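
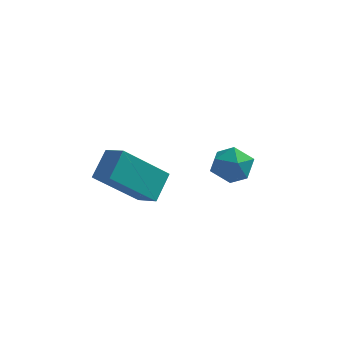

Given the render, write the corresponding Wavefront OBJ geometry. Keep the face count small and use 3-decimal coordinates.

v -3.178 -5.078 2.162
v -2.96 -4.171 2.9
v -3.878 -4.63 1.818
v -3.661 -3.723 2.556
v -1.899 -4.197 0.704
v -1.682 -3.29 1.442
v -2.6 -3.749 0.36
v -2.382 -2.842 1.098
v -0.045 0.379 0.433
v 0.314 0.002 -0.228
v -0.734 -0.762 0.708
v -0.375 -1.139 0.047
v 0.087 -0.945 0.723
v 0.513 -0.24 0.552
v -0.933 -0.52 -0.072
v -0.507 0.185 -0.243
v -0.235 -0.554 -0.541
v 0.395 -0.816 -0.049
v -0.815 0.056 0.529
v -0.185 -0.206 1.021
f 2 4 1
f 5 2 1
f 1 4 3
f 3 5 1
f 2 8 4
f 6 2 5
f 6 8 2
f 4 8 3
f 7 5 3
f 3 8 7
f 7 6 5
f 8 6 7
f 9 20 14
f 9 14 10
f 9 10 16
f 9 16 19
f 9 19 20
f 10 14 18
f 14 20 13
f 20 19 11
f 19 16 15
f 16 10 17
f 12 18 13
f 12 13 11
f 12 11 15
f 12 15 17
f 12 17 18
f 13 18 14
f 11 13 20
f 15 11 19
f 17 15 16
f 18 17 10



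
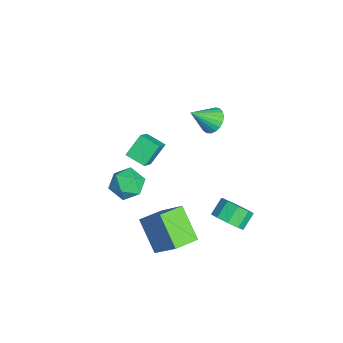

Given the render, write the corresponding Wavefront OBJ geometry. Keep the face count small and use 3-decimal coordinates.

v -0.267 -2.223 -1.644
v 0.237 -2.821 -0.909
v -0.537 -3.639 -2.611
v -0.033 -4.237 -1.876
v -0.987 -3.802 -1.651
v -0.82 -2.927 -1.053
v 0.52 -3.533 -2.467
v 0.687 -2.658 -1.869
v 0.724 -3.63 -1.418
v -0.208 -3.797 -0.914
v -0.092 -2.663 -2.606
v -1.024 -2.83 -2.102
v -3.401 1.926 -0.316
v -2.644 1.726 -0.672
v -3.199 0.674 0.816
v -2.548 1.965 -0.424
v -2.6 2.198 -0.158
v -2.79 2.383 0.081
v -3.086 2.49 0.252
v -3.436 2.499 0.324
v -3.78 2.409 0.286
v -4.058 2.236 0.143
v -4.223 2.009 -0.079
v -4.245 1.767 -0.342
v -4.122 1.553 -0.6
v -3.873 1.404 -0.81
v -3.543 1.345 -0.934
v -3.188 1.386 -0.951
v -2.87 1.521 -0.858
v 2.927 1.615 -2.648
v 3.497 2.371 -2.857
v 2.884 3.021 -2.181
v 2.313 2.265 -1.972
v 2.993 2.342 -3.287
v 2.38 2.992 -2.611
v 2.457 1.973 -3.418
v 1.844 2.623 -2.742
v 2.141 1.436 -3.189
v 1.528 2.086 -2.513
v 2.193 0.984 -2.706
v 1.58 1.633 -2.031
v 2.588 0.826 -2.197
v 1.974 1.476 -1.521
v 3.141 1.038 -1.898
v 2.528 1.688 -1.223
v 3.594 1.52 -1.95
v 2.981 2.17 -1.275
v 3.735 2.046 -2.329
v 3.122 2.696 -1.653
v 1.489 -2.817 -3.303
v 2.606 -1.874 -1.727
v 0.761 -1.53 -3.557
v 1.878 -0.587 -1.981
v 3.022 -2.233 -4.739
v 4.139 -1.29 -3.163
v 2.294 -0.946 -4.993
v 3.411 -0.003 -3.417
v -0.063 -2.14 2.673
v 1.097 -2.626 3.861
v 0.648 -1.276 2.332
v 1.809 -1.762 3.519
v 0.531 -2.998 1.741
v 1.692 -3.484 2.928
v 1.243 -2.134 1.399
v 2.403 -2.62 2.587
f 1 12 6
f 1 6 2
f 1 2 8
f 1 8 11
f 1 11 12
f 2 6 10
f 6 12 5
f 12 11 3
f 11 8 7
f 8 2 9
f 4 10 5
f 4 5 3
f 4 3 7
f 4 7 9
f 4 9 10
f 5 10 6
f 3 5 12
f 7 3 11
f 9 7 8
f 10 9 2
f 14 13 16
f 14 16 15
f 16 13 17
f 16 17 15
f 17 13 18
f 17 18 15
f 18 13 19
f 18 19 15
f 19 13 20
f 19 20 15
f 20 13 21
f 20 21 15
f 21 13 22
f 21 22 15
f 22 13 23
f 22 23 15
f 23 13 24
f 23 24 15
f 24 13 25
f 24 25 15
f 25 13 26
f 25 26 15
f 26 13 27
f 26 27 15
f 27 13 28
f 27 28 15
f 28 13 29
f 28 29 15
f 29 13 14
f 29 14 15
f 31 30 34
f 31 34 32
f 32 34 35
f 32 35 33
f 34 30 36
f 34 36 35
f 35 36 37
f 35 37 33
f 36 30 38
f 36 38 37
f 37 38 39
f 37 39 33
f 38 30 40
f 38 40 39
f 39 40 41
f 39 41 33
f 40 30 42
f 40 42 41
f 41 42 43
f 41 43 33
f 42 30 44
f 42 44 43
f 43 44 45
f 43 45 33
f 44 30 46
f 44 46 45
f 45 46 47
f 45 47 33
f 46 30 48
f 46 48 47
f 47 48 49
f 47 49 33
f 48 30 31
f 48 31 49
f 49 31 32
f 49 32 33
f 51 53 50
f 54 51 50
f 50 53 52
f 52 54 50
f 51 57 53
f 55 51 54
f 55 57 51
f 53 57 52
f 56 54 52
f 52 57 56
f 56 55 54
f 57 55 56
f 59 61 58
f 62 59 58
f 58 61 60
f 60 62 58
f 59 65 61
f 63 59 62
f 63 65 59
f 61 65 60
f 64 62 60
f 60 65 64
f 64 63 62
f 65 63 64



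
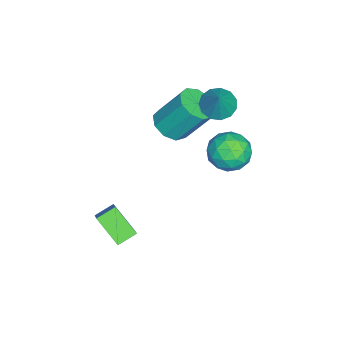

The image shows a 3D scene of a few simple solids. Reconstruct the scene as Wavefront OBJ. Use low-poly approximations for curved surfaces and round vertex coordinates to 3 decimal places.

v -2.495 -0.784 1.247
v -1.713 -0.329 0.992
v -1.843 0.859 2.719
v -2.625 0.404 2.973
v -2.229 -0.032 0.749
v -2.359 1.156 2.476
v -2.869 -0.087 0.739
v -2.999 1.101 2.466
v -3.335 -0.468 0.966
v -3.465 0.72 2.693
v -3.407 -0.997 1.325
v -3.537 0.191 3.051
v -3.053 -1.426 1.647
v -3.183 -0.238 3.373
v -2.437 -1.555 1.781
v -2.567 -0.367 3.508
v -1.849 -1.323 1.666
v -1.979 -0.135 3.393
v -1.563 -0.839 1.354
v -1.693 0.349 3.081
v -1.77 2.784 1.458
v -0.799 3.152 1.297
v -1.121 1.308 2.003
v -0.15 1.676 1.842
v -0.742 2.076 2.614
v -1.143 2.987 2.277
v -0.777 1.473 1.023
v -1.178 2.384 0.686
v -0.185 2.341 1.028
v -0.163 2.714 2.011
v -1.757 1.746 1.289
v -1.735 2.119 2.272
v -1.342 3.097 1.33
v -0.578 1.363 1.97
v -0.926 1.598 2.424
v -0.355 1.814 2.329
v -1.544 3.001 1.906
v -0.973 3.217 1.811
v -0.939 2.584 2.585
v -0.947 1.243 1.489
v -0.376 1.459 1.394
v -1.565 2.646 0.971
v -0.994 2.862 0.876
v -0.981 1.876 0.715
v -0.41 2.837 1.077
v -0.028 1.97 1.397
v -0.397 1.85 0.916
v -0.633 2.386 0.718
v -0.397 3.056 1.655
v -0.015 2.189 1.975
v -0.363 2.424 2.429
v -0.599 2.96 2.231
v -0.036 2.58 1.497
v -1.905 2.271 1.325
v -1.523 1.404 1.645
v -1.321 1.5 1.069
v -1.557 2.036 0.871
v -1.892 2.49 1.903
v -1.51 1.623 2.223
v -1.287 2.074 2.582
v -1.523 2.61 2.384
v -1.884 1.88 1.803
v -2.839 1.259 2.956
v -2.296 0.671 2.7
v -1.981 1.481 4.264
v -2.139 1.083 2.527
v -2.204 1.55 2.49
v -2.47 1.925 2.601
v -2.854 2.089 2.825
v -3.233 1.989 3.09
v -3.487 1.657 3.313
v -3.535 1.199 3.423
v -3.362 0.76 3.384
v -3.023 0.479 3.209
v -2.626 0.446 2.954
v 0.964 -2.405 -1.533
v 1.871 -2.033 -0.648
v 1.524 -1.306 -2.568
v 2.43 -0.934 -1.684
v 1.59 -3.066 -1.896
v 2.496 -2.694 -1.012
v 2.149 -1.967 -2.932
v 3.056 -1.595 -2.047
f 2 1 5
f 2 5 3
f 3 5 6
f 3 6 4
f 5 1 7
f 5 7 6
f 6 7 8
f 6 8 4
f 7 1 9
f 7 9 8
f 8 9 10
f 8 10 4
f 9 1 11
f 9 11 10
f 10 11 12
f 10 12 4
f 11 1 13
f 11 13 12
f 12 13 14
f 12 14 4
f 13 1 15
f 13 15 14
f 14 15 16
f 14 16 4
f 15 1 17
f 15 17 16
f 16 17 18
f 16 18 4
f 17 1 19
f 17 19 18
f 18 19 20
f 18 20 4
f 19 1 2
f 19 2 20
f 20 2 3
f 20 3 4
f 21 58 37
f 58 32 61
f 37 61 26
f 58 61 37
f 21 37 33
f 37 26 38
f 33 38 22
f 37 38 33
f 21 33 42
f 33 22 43
f 42 43 28
f 33 43 42
f 21 42 54
f 42 28 57
f 54 57 31
f 42 57 54
f 21 54 58
f 54 31 62
f 58 62 32
f 54 62 58
f 22 38 49
f 38 26 52
f 49 52 30
f 38 52 49
f 26 61 39
f 61 32 60
f 39 60 25
f 61 60 39
f 32 62 59
f 62 31 55
f 59 55 23
f 62 55 59
f 31 57 56
f 57 28 44
f 56 44 27
f 57 44 56
f 28 43 48
f 43 22 45
f 48 45 29
f 43 45 48
f 24 50 36
f 50 30 51
f 36 51 25
f 50 51 36
f 24 36 34
f 36 25 35
f 34 35 23
f 36 35 34
f 24 34 41
f 34 23 40
f 41 40 27
f 34 40 41
f 24 41 46
f 41 27 47
f 46 47 29
f 41 47 46
f 24 46 50
f 46 29 53
f 50 53 30
f 46 53 50
f 25 51 39
f 51 30 52
f 39 52 26
f 51 52 39
f 23 35 59
f 35 25 60
f 59 60 32
f 35 60 59
f 27 40 56
f 40 23 55
f 56 55 31
f 40 55 56
f 29 47 48
f 47 27 44
f 48 44 28
f 47 44 48
f 30 53 49
f 53 29 45
f 49 45 22
f 53 45 49
f 64 63 66
f 64 66 65
f 66 63 67
f 66 67 65
f 67 63 68
f 67 68 65
f 68 63 69
f 68 69 65
f 69 63 70
f 69 70 65
f 70 63 71
f 70 71 65
f 71 63 72
f 71 72 65
f 72 63 73
f 72 73 65
f 73 63 74
f 73 74 65
f 74 63 75
f 74 75 65
f 75 63 64
f 75 64 65
f 77 79 76
f 80 77 76
f 76 79 78
f 78 80 76
f 77 83 79
f 81 77 80
f 81 83 77
f 79 83 78
f 82 80 78
f 78 83 82
f 82 81 80
f 83 81 82



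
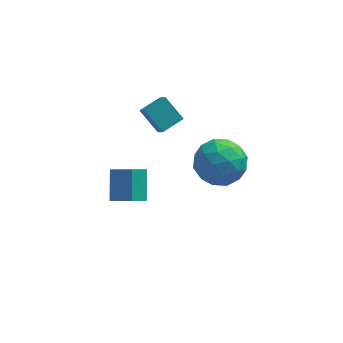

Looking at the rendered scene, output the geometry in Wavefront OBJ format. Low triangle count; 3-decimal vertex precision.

v -1.783 -1.036 0.493
v -2.495 -0.358 1.281
v -1.969 -0.226 -0.372
v -2.68 0.453 0.416
v -0.94 -0.513 0.804
v -1.651 0.166 1.592
v -1.125 0.298 -0.061
v -1.837 0.976 0.727
v -3.069 -1.971 -3.202
v -3.035 -0.875 -2.223
v -3.968 -1.489 -3.711
v -3.934 -0.393 -2.732
v -2.466 -1.467 -3.788
v -2.432 -0.371 -2.809
v -3.365 -0.985 -4.297
v -3.331 0.111 -3.318
v -0.655 -3.726 1.733
v 0.121 -2.981 2.062
v 0.559 -4.499 0.618
v 1.335 -3.754 0.947
v 0.972 -4.541 1.664
v 0.222 -4.063 2.353
v 0.458 -3.417 0.327
v -0.292 -2.939 1.016
v 0.809 -2.79 1.192
v 1.127 -3.484 2.019
v -0.447 -3.996 0.661
v -0.129 -4.69 1.488
v -0.373 -3.286 1.995
v 1.053 -4.194 0.685
v 0.84 -4.657 1.106
v 1.296 -4.219 1.299
v -0.314 -3.922 2.167
v 0.142 -3.483 2.36
v 0.642 -4.4 2.126
v 0.538 -3.997 0.32
v 0.994 -3.558 0.513
v -0.616 -3.261 1.381
v -0.16 -2.823 1.574
v 0.038 -3.08 0.554
v 0.487 -2.735 1.677
v 1.201 -3.19 1.022
v 0.686 -2.992 0.658
v 0.245 -2.711 1.063
v 0.674 -3.143 2.163
v 1.387 -3.598 1.508
v 1.174 -4.06 1.929
v 0.733 -3.779 2.335
v 1.078 -3.031 1.652
v -0.707 -3.882 1.172
v 0.006 -4.337 0.517
v -0.053 -3.701 0.345
v -0.494 -3.42 0.751
v -0.521 -4.29 1.658
v 0.193 -4.745 1.003
v 0.435 -4.769 1.617
v -0.006 -4.488 2.022
v -0.398 -4.449 1.028
f 2 4 1
f 5 2 1
f 1 4 3
f 3 5 1
f 2 8 4
f 6 2 5
f 6 8 2
f 4 8 3
f 7 5 3
f 3 8 7
f 7 6 5
f 8 6 7
f 10 12 9
f 13 10 9
f 9 12 11
f 11 13 9
f 10 16 12
f 14 10 13
f 14 16 10
f 12 16 11
f 15 13 11
f 11 16 15
f 15 14 13
f 16 14 15
f 17 54 33
f 54 28 57
f 33 57 22
f 54 57 33
f 17 33 29
f 33 22 34
f 29 34 18
f 33 34 29
f 17 29 38
f 29 18 39
f 38 39 24
f 29 39 38
f 17 38 50
f 38 24 53
f 50 53 27
f 38 53 50
f 17 50 54
f 50 27 58
f 54 58 28
f 50 58 54
f 18 34 45
f 34 22 48
f 45 48 26
f 34 48 45
f 22 57 35
f 57 28 56
f 35 56 21
f 57 56 35
f 28 58 55
f 58 27 51
f 55 51 19
f 58 51 55
f 27 53 52
f 53 24 40
f 52 40 23
f 53 40 52
f 24 39 44
f 39 18 41
f 44 41 25
f 39 41 44
f 20 46 32
f 46 26 47
f 32 47 21
f 46 47 32
f 20 32 30
f 32 21 31
f 30 31 19
f 32 31 30
f 20 30 37
f 30 19 36
f 37 36 23
f 30 36 37
f 20 37 42
f 37 23 43
f 42 43 25
f 37 43 42
f 20 42 46
f 42 25 49
f 46 49 26
f 42 49 46
f 21 47 35
f 47 26 48
f 35 48 22
f 47 48 35
f 19 31 55
f 31 21 56
f 55 56 28
f 31 56 55
f 23 36 52
f 36 19 51
f 52 51 27
f 36 51 52
f 25 43 44
f 43 23 40
f 44 40 24
f 43 40 44
f 26 49 45
f 49 25 41
f 45 41 18
f 49 41 45



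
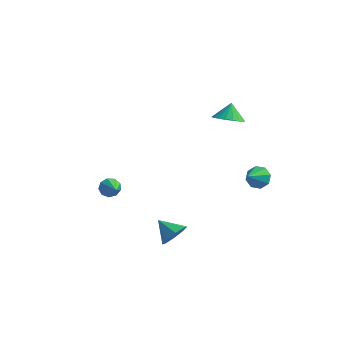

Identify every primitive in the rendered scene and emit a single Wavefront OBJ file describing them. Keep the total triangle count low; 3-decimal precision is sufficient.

v 3.615 4.278 -4.237
v 3.994 3.829 -4.837
v 3.465 3.062 -3.423
v 4.41 4.065 -4.407
v 4.36 4.426 -3.877
v 3.873 4.7 -3.558
v 3.236 4.726 -3.637
v 2.82 4.49 -4.067
v 2.87 4.129 -4.596
v 3.357 3.855 -4.915
v -3.17 -1.687 -3.536
v -2.754 -1.676 -4.087
v -2.23 -2.613 -2.844
v -2.635 -1.331 -3.787
v -2.766 -1.153 -3.371
v -3.086 -1.224 -3.032
v -3.446 -1.513 -2.929
v -3.676 -1.882 -3.11
v -3.67 -2.161 -3.491
v -3.429 -2.218 -3.893
v -3.068 -2.027 -4.128
v 1.934 3.534 0.86
v 2.837 3.934 0.702
v 1.846 4.146 1.9
v 2.564 4.226 0.506
v 2.166 4.381 0.381
v 1.722 4.368 0.351
v 1.32 4.19 0.421
v 1.04 3.882 0.579
v 0.937 3.505 0.792
v 1.032 3.134 1.018
v 1.305 2.842 1.214
v 1.703 2.687 1.339
v 2.147 2.7 1.369
v 2.549 2.878 1.299
v 2.829 3.186 1.142
v 2.932 3.563 0.928
v 2.302 -4.073 -4.253
v 2.812 -3.932 -3.488
v 1.118 -3.827 -3.507
v 2.704 -3.333 -3.857
v 2.36 -3.168 -4.458
v 1.982 -3.533 -4.939
v 1.791 -4.214 -5.017
v 1.899 -4.812 -4.648
v 2.243 -4.978 -4.047
v 2.621 -4.613 -3.566
f 2 1 4
f 2 4 3
f 4 1 5
f 4 5 3
f 5 1 6
f 5 6 3
f 6 1 7
f 6 7 3
f 7 1 8
f 7 8 3
f 8 1 9
f 8 9 3
f 9 1 10
f 9 10 3
f 10 1 2
f 10 2 3
f 12 11 14
f 12 14 13
f 14 11 15
f 14 15 13
f 15 11 16
f 15 16 13
f 16 11 17
f 16 17 13
f 17 11 18
f 17 18 13
f 18 11 19
f 18 19 13
f 19 11 20
f 19 20 13
f 20 11 21
f 20 21 13
f 21 11 12
f 21 12 13
f 23 22 25
f 23 25 24
f 25 22 26
f 25 26 24
f 26 22 27
f 26 27 24
f 27 22 28
f 27 28 24
f 28 22 29
f 28 29 24
f 29 22 30
f 29 30 24
f 30 22 31
f 30 31 24
f 31 22 32
f 31 32 24
f 32 22 33
f 32 33 24
f 33 22 34
f 33 34 24
f 34 22 35
f 34 35 24
f 35 22 36
f 35 36 24
f 36 22 37
f 36 37 24
f 37 22 23
f 37 23 24
f 39 38 41
f 39 41 40
f 41 38 42
f 41 42 40
f 42 38 43
f 42 43 40
f 43 38 44
f 43 44 40
f 44 38 45
f 44 45 40
f 45 38 46
f 45 46 40
f 46 38 47
f 46 47 40
f 47 38 39
f 47 39 40



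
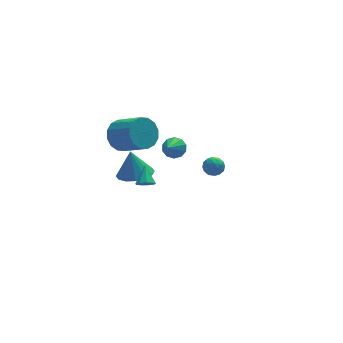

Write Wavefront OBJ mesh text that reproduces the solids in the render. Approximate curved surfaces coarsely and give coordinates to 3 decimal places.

v 0.2 1.428 -0.536
v 0.79 1.253 -0.296
v -0.46 0.452 0.376
v 0.648 1.561 -0.069
v 0.334 1.818 -0.021
v -0.03 1.926 -0.169
v -0.306 1.844 -0.458
v -0.389 1.603 -0.776
v -0.247 1.295 -1.003
v 0.066 1.038 -1.051
v 0.43 0.93 -0.903
v 0.707 1.012 -0.614
v 2.19 2.431 -3.762
v 2.618 2.898 -3.664
v 2.702 1.822 -3.096
v 3.13 2.289 -2.998
v 2.529 2.355 -2.784
v 2.212 2.731 -3.196
v 3.108 1.989 -3.564
v 2.791 2.365 -3.976
v 3.185 2.625 -3.541
v 2.827 2.851 -3.059
v 2.493 1.869 -3.701
v 2.135 2.095 -3.219
v 2.359 2.718 -3.772
v 2.961 2.002 -2.988
v 2.608 2.04 -2.863
v 2.859 2.315 -2.805
v 2.12 2.62 -3.497
v 2.372 2.894 -3.439
v 2.32 2.575 -2.922
v 2.948 1.826 -3.321
v 3.2 2.1 -3.263
v 2.461 2.405 -3.955
v 2.712 2.68 -3.897
v 3 2.145 -3.838
v 2.944 2.832 -3.642
v 3.245 2.475 -3.25
v 3.232 2.298 -3.583
v 3.046 2.519 -3.825
v 2.733 2.965 -3.358
v 3.035 2.607 -2.967
v 2.681 2.646 -2.841
v 2.495 2.867 -3.083
v 3.067 2.805 -3.286
v 2.285 2.113 -3.793
v 2.587 1.755 -3.402
v 2.825 1.853 -3.677
v 2.639 2.074 -3.919
v 2.075 2.245 -3.51
v 2.376 1.888 -3.118
v 2.274 2.201 -2.935
v 2.088 2.422 -3.177
v 2.253 1.915 -3.474
v -2.063 3.424 -0.539
v -1.291 3.473 -1.173
v -0.425 2.205 -0.214
v -1.197 2.156 0.419
v -1.185 3.822 -0.806
v -0.319 2.554 0.153
v -1.315 4.065 -0.367
v -0.449 2.797 0.591
v -1.645 4.136 0.025
v -0.779 2.868 0.983
v -2.087 4.016 0.266
v -1.221 2.749 1.225
v -2.523 3.738 0.291
v -1.657 2.47 1.25
v -2.835 3.375 0.094
v -1.969 2.107 1.053
v -2.941 3.026 -0.273
v -2.075 1.758 0.686
v -2.811 2.783 -0.711
v -1.945 1.515 0.247
v -2.481 2.712 -1.103
v -1.615 1.444 -0.145
v -2.039 2.831 -1.345
v -1.173 1.564 -0.386
v -1.603 3.11 -1.37
v -0.737 1.842 -0.411
v -2.655 -1.318 0.287
v -1.984 -0.627 0.168
v -2.785 -0.942 1.733
v -2.422 -0.402 0.07
v -2.922 -0.421 0.03
v -3.351 -0.681 0.059
v -3.593 -1.112 0.149
v -3.584 -1.598 0.276
v -3.326 -2.008 0.406
v -2.888 -2.234 0.504
v -2.388 -2.214 0.544
v -1.959 -1.954 0.515
v -1.717 -1.524 0.425
v -1.726 -1.038 0.298
v -2.904 -4.046 1.758
v -2.458 -3.973 1.544
v -2.696 -3.254 2.462
v -2.694 -3.777 1.393
v -3.029 -3.707 1.413
v -3.304 -3.795 1.594
v -3.393 -4.002 1.852
v -3.253 -4.228 2.066
v -2.949 -4.37 2.136
v -2.625 -4.36 2.029
v -2.431 -4.203 1.795
f 2 1 4
f 2 4 3
f 4 1 5
f 4 5 3
f 5 1 6
f 5 6 3
f 6 1 7
f 6 7 3
f 7 1 8
f 7 8 3
f 8 1 9
f 8 9 3
f 9 1 10
f 9 10 3
f 10 1 11
f 10 11 3
f 11 1 12
f 11 12 3
f 12 1 2
f 12 2 3
f 13 50 29
f 50 24 53
f 29 53 18
f 50 53 29
f 13 29 25
f 29 18 30
f 25 30 14
f 29 30 25
f 13 25 34
f 25 14 35
f 34 35 20
f 25 35 34
f 13 34 46
f 34 20 49
f 46 49 23
f 34 49 46
f 13 46 50
f 46 23 54
f 50 54 24
f 46 54 50
f 14 30 41
f 30 18 44
f 41 44 22
f 30 44 41
f 18 53 31
f 53 24 52
f 31 52 17
f 53 52 31
f 24 54 51
f 54 23 47
f 51 47 15
f 54 47 51
f 23 49 48
f 49 20 36
f 48 36 19
f 49 36 48
f 20 35 40
f 35 14 37
f 40 37 21
f 35 37 40
f 16 42 28
f 42 22 43
f 28 43 17
f 42 43 28
f 16 28 26
f 28 17 27
f 26 27 15
f 28 27 26
f 16 26 33
f 26 15 32
f 33 32 19
f 26 32 33
f 16 33 38
f 33 19 39
f 38 39 21
f 33 39 38
f 16 38 42
f 38 21 45
f 42 45 22
f 38 45 42
f 17 43 31
f 43 22 44
f 31 44 18
f 43 44 31
f 15 27 51
f 27 17 52
f 51 52 24
f 27 52 51
f 19 32 48
f 32 15 47
f 48 47 23
f 32 47 48
f 21 39 40
f 39 19 36
f 40 36 20
f 39 36 40
f 22 45 41
f 45 21 37
f 41 37 14
f 45 37 41
f 56 55 59
f 56 59 57
f 57 59 60
f 57 60 58
f 59 55 61
f 59 61 60
f 60 61 62
f 60 62 58
f 61 55 63
f 61 63 62
f 62 63 64
f 62 64 58
f 63 55 65
f 63 65 64
f 64 65 66
f 64 66 58
f 65 55 67
f 65 67 66
f 66 67 68
f 66 68 58
f 67 55 69
f 67 69 68
f 68 69 70
f 68 70 58
f 69 55 71
f 69 71 70
f 70 71 72
f 70 72 58
f 71 55 73
f 71 73 72
f 72 73 74
f 72 74 58
f 73 55 75
f 73 75 74
f 74 75 76
f 74 76 58
f 75 55 77
f 75 77 76
f 76 77 78
f 76 78 58
f 77 55 79
f 77 79 78
f 78 79 80
f 78 80 58
f 79 55 56
f 79 56 80
f 80 56 57
f 80 57 58
f 82 81 84
f 82 84 83
f 84 81 85
f 84 85 83
f 85 81 86
f 85 86 83
f 86 81 87
f 86 87 83
f 87 81 88
f 87 88 83
f 88 81 89
f 88 89 83
f 89 81 90
f 89 90 83
f 90 81 91
f 90 91 83
f 91 81 92
f 91 92 83
f 92 81 93
f 92 93 83
f 93 81 94
f 93 94 83
f 94 81 82
f 94 82 83
f 96 95 98
f 96 98 97
f 98 95 99
f 98 99 97
f 99 95 100
f 99 100 97
f 100 95 101
f 100 101 97
f 101 95 102
f 101 102 97
f 102 95 103
f 102 103 97
f 103 95 104
f 103 104 97
f 104 95 105
f 104 105 97
f 105 95 96
f 105 96 97



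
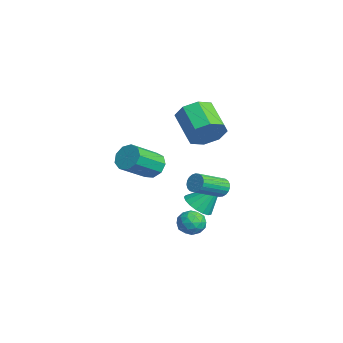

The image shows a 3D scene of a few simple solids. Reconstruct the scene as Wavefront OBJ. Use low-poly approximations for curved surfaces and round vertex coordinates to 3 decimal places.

v -2.932 0.864 -4.091
v -2.214 1.187 -4.461
v -2.708 2.016 -2.649
v -2.519 1.429 -4.607
v -2.919 1.542 -4.636
v -3.322 1.499 -4.539
v -3.635 1.311 -4.34
v -3.788 1.02 -4.084
v -3.744 0.694 -3.829
v -3.514 0.406 -3.635
v -3.151 0.223 -3.545
v -2.738 0.187 -3.58
v -2.369 0.306 -3.732
v -2.129 0.552 -3.967
v -2.073 0.87 -4.23
v 0.252 -0.081 -3.897
v 0.874 0.233 -3.601
v 0.306 -0.973 -3.059
v 0.928 -0.659 -2.763
v 0.258 -0.312 -2.694
v 0.226 0.239 -3.211
v 0.954 -0.979 -3.449
v 0.922 -0.428 -3.966
v 1.308 -0.322 -3.324
v 0.878 0.091 -2.858
v 0.302 -0.831 -3.802
v -0.128 -0.418 -3.336
v 0.559 0.154 -3.822
v 0.621 -0.894 -2.838
v 0.228 -0.691 -2.797
v 0.594 -0.506 -2.623
v 0.177 0.158 -3.593
v 0.543 0.343 -3.419
v 0.181 0.022 -2.886
v 0.637 -1.083 -3.241
v 1.003 -0.898 -3.067
v 0.586 -0.234 -4.037
v 0.952 -0.049 -3.863
v 0.999 -0.762 -3.774
v 1.179 0.013 -3.486
v 1.211 -0.512 -2.994
v 1.226 -0.7 -3.397
v 1.207 -0.376 -3.701
v 0.927 0.255 -3.212
v 0.958 -0.269 -2.719
v 0.564 -0.065 -2.678
v 0.545 0.259 -2.982
v 1.182 -0.071 -3.049
v 0.222 -0.471 -3.941
v 0.253 -0.995 -3.448
v 0.635 -0.999 -3.678
v 0.616 -0.675 -3.982
v -0.031 -0.228 -3.666
v 0.001 -0.753 -3.174
v -0.027 -0.364 -2.959
v -0.046 -0.04 -3.263
v -0.002 -0.669 -3.611
v -3.835 -1.17 -1.528
v -3.269 -0.673 -1.231
v -2.578 -2.093 -0.174
v -3.145 -2.59 -0.472
v -3.722 -0.656 -0.912
v -3.031 -2.077 0.144
v -4.228 -0.88 -0.882
v -3.537 -2.3 0.175
v -4.55 -1.239 -1.154
v -3.86 -2.659 -0.097
v -4.538 -1.566 -1.601
v -3.847 -2.986 -0.545
v -4.197 -1.708 -2.014
v -3.506 -3.128 -0.958
v -3.687 -1.597 -2.2
v -2.996 -3.018 -1.143
v -3.246 -1.287 -2.071
v -2.555 -2.707 -1.015
v -3.081 -0.922 -1.689
v -2.39 -2.342 -0.632
v -1.157 0.84 1.567
v -0.714 0.135 2.174
v -2.219 -0.084 3.019
v -2.663 0.62 2.413
v -0.656 0.865 2.467
v -2.161 0.646 3.312
v -0.892 1.58 2.233
v -2.397 1.361 3.078
v -1.283 1.861 1.609
v -2.788 1.642 2.454
v -1.601 1.544 0.961
v -3.106 1.325 1.806
v -1.659 0.814 0.668
v -3.164 0.595 1.513
v -1.423 0.099 0.902
v -2.928 -0.12 1.747
v -1.032 -0.182 1.526
v -2.537 -0.401 2.371
v -0.144 1.269 -1.555
v 0.084 1.1 -2.038
v 0.692 -0.338 -1.247
v 0.464 -0.169 -0.765
v 0.257 1.225 -1.944
v 0.865 -0.213 -1.153
v 0.36 1.357 -1.783
v 0.968 -0.081 -0.992
v 0.376 1.474 -1.582
v 0.984 0.037 -0.791
v 0.302 1.556 -1.377
v 0.911 0.118 -0.586
v 0.151 1.588 -1.202
v 0.759 0.15 -0.412
v -0.051 1.565 -1.089
v 0.557 0.127 -0.298
v -0.269 1.49 -1.056
v 0.339 0.053 -0.266
v -0.466 1.378 -1.11
v 0.142 -0.06 -0.319
v -0.607 1.246 -1.241
v 0.001 -0.191 -0.45
v -0.668 1.119 -1.426
v -0.06 -0.319 -0.635
v -0.638 1.017 -1.633
v -0.03 -0.421 -0.842
v -0.523 0.959 -1.827
v 0.085 -0.479 -1.036
v -0.343 0.955 -1.974
v 0.265 -0.483 -1.183
v -0.128 1.004 -2.049
v 0.48 -0.433 -1.258
f 2 1 4
f 2 4 3
f 4 1 5
f 4 5 3
f 5 1 6
f 5 6 3
f 6 1 7
f 6 7 3
f 7 1 8
f 7 8 3
f 8 1 9
f 8 9 3
f 9 1 10
f 9 10 3
f 10 1 11
f 10 11 3
f 11 1 12
f 11 12 3
f 12 1 13
f 12 13 3
f 13 1 14
f 13 14 3
f 14 1 15
f 14 15 3
f 15 1 2
f 15 2 3
f 16 53 32
f 53 27 56
f 32 56 21
f 53 56 32
f 16 32 28
f 32 21 33
f 28 33 17
f 32 33 28
f 16 28 37
f 28 17 38
f 37 38 23
f 28 38 37
f 16 37 49
f 37 23 52
f 49 52 26
f 37 52 49
f 16 49 53
f 49 26 57
f 53 57 27
f 49 57 53
f 17 33 44
f 33 21 47
f 44 47 25
f 33 47 44
f 21 56 34
f 56 27 55
f 34 55 20
f 56 55 34
f 27 57 54
f 57 26 50
f 54 50 18
f 57 50 54
f 26 52 51
f 52 23 39
f 51 39 22
f 52 39 51
f 23 38 43
f 38 17 40
f 43 40 24
f 38 40 43
f 19 45 31
f 45 25 46
f 31 46 20
f 45 46 31
f 19 31 29
f 31 20 30
f 29 30 18
f 31 30 29
f 19 29 36
f 29 18 35
f 36 35 22
f 29 35 36
f 19 36 41
f 36 22 42
f 41 42 24
f 36 42 41
f 19 41 45
f 41 24 48
f 45 48 25
f 41 48 45
f 20 46 34
f 46 25 47
f 34 47 21
f 46 47 34
f 18 30 54
f 30 20 55
f 54 55 27
f 30 55 54
f 22 35 51
f 35 18 50
f 51 50 26
f 35 50 51
f 24 42 43
f 42 22 39
f 43 39 23
f 42 39 43
f 25 48 44
f 48 24 40
f 44 40 17
f 48 40 44
f 59 58 62
f 59 62 60
f 60 62 63
f 60 63 61
f 62 58 64
f 62 64 63
f 63 64 65
f 63 65 61
f 64 58 66
f 64 66 65
f 65 66 67
f 65 67 61
f 66 58 68
f 66 68 67
f 67 68 69
f 67 69 61
f 68 58 70
f 68 70 69
f 69 70 71
f 69 71 61
f 70 58 72
f 70 72 71
f 71 72 73
f 71 73 61
f 72 58 74
f 72 74 73
f 73 74 75
f 73 75 61
f 74 58 76
f 74 76 75
f 75 76 77
f 75 77 61
f 76 58 59
f 76 59 77
f 77 59 60
f 77 60 61
f 79 78 82
f 79 82 80
f 80 82 83
f 80 83 81
f 82 78 84
f 82 84 83
f 83 84 85
f 83 85 81
f 84 78 86
f 84 86 85
f 85 86 87
f 85 87 81
f 86 78 88
f 86 88 87
f 87 88 89
f 87 89 81
f 88 78 90
f 88 90 89
f 89 90 91
f 89 91 81
f 90 78 92
f 90 92 91
f 91 92 93
f 91 93 81
f 92 78 94
f 92 94 93
f 93 94 95
f 93 95 81
f 94 78 79
f 94 79 95
f 95 79 80
f 95 80 81
f 97 96 100
f 97 100 98
f 98 100 101
f 98 101 99
f 100 96 102
f 100 102 101
f 101 102 103
f 101 103 99
f 102 96 104
f 102 104 103
f 103 104 105
f 103 105 99
f 104 96 106
f 104 106 105
f 105 106 107
f 105 107 99
f 106 96 108
f 106 108 107
f 107 108 109
f 107 109 99
f 108 96 110
f 108 110 109
f 109 110 111
f 109 111 99
f 110 96 112
f 110 112 111
f 111 112 113
f 111 113 99
f 112 96 114
f 112 114 113
f 113 114 115
f 113 115 99
f 114 96 116
f 114 116 115
f 115 116 117
f 115 117 99
f 116 96 118
f 116 118 117
f 117 118 119
f 117 119 99
f 118 96 120
f 118 120 119
f 119 120 121
f 119 121 99
f 120 96 122
f 120 122 121
f 121 122 123
f 121 123 99
f 122 96 124
f 122 124 123
f 123 124 125
f 123 125 99
f 124 96 126
f 124 126 125
f 125 126 127
f 125 127 99
f 126 96 97
f 126 97 127
f 127 97 98
f 127 98 99



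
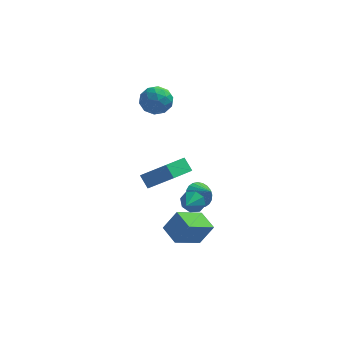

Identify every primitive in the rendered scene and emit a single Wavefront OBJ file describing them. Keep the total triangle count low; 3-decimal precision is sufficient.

v 2.953 0.718 -3.841
v 3.525 0.586 -4.469
v 3.647 0.102 -3.079
v 3.637 0.874 -4.338
v 3.644 1.138 -4.131
v 3.547 1.338 -3.88
v 3.358 1.444 -3.623
v 3.109 1.439 -3.4
v 2.835 1.324 -3.243
v 2.579 1.117 -3.177
v 2.381 0.849 -3.212
v 2.269 0.561 -3.343
v 2.261 0.297 -3.55
v 2.359 0.097 -3.801
v 2.547 -0.009 -4.058
v 2.797 -0.004 -4.282
v 3.071 0.111 -4.439
v 3.327 0.318 -4.504
v 0.778 2.644 3.384
v 1.288 2.255 2.632
v -0.208 1.385 3.368
v 0.302 0.996 2.616
v 0.711 1.051 3.513
v 1.321 1.83 3.524
v -0.241 1.81 2.476
v 0.369 2.589 2.487
v 0.658 1.74 2.071
v 1.246 1.271 2.712
v -0.166 2.369 3.288
v 0.422 1.9 3.929
v 1.119 2.56 3.01
v -0.039 1.08 2.99
v 0.201 1.113 3.518
v 0.501 0.884 3.076
v 1.139 2.31 3.534
v 1.438 2.081 3.092
v 1.099 1.374 3.61
v -0.358 1.559 2.908
v -0.059 1.33 2.466
v 0.579 2.756 2.924
v 0.879 2.527 2.482
v -0.019 2.266 2.39
v 1.049 2.029 2.238
v 0.47 1.288 2.228
v 0.151 1.767 2.146
v 0.509 2.225 2.152
v 1.395 1.753 2.614
v 0.815 1.013 2.605
v 1.056 1.045 3.132
v 1.414 1.503 3.139
v 1.025 1.45 2.285
v 0.265 2.627 3.395
v -0.315 1.887 3.386
v -0.334 2.137 2.861
v 0.024 2.595 2.868
v 0.61 2.352 3.772
v 0.031 1.611 3.762
v 0.571 1.415 3.848
v 0.929 1.873 3.854
v 0.055 2.19 3.715
v 0.086 -3.093 0.471
v 1.476 -3.697 1.806
v 0.95 -1.808 0.152
v 2.34 -2.412 1.487
v 0.52 -3.548 -0.187
v 1.91 -4.152 1.148
v 1.384 -2.263 -0.506
v 2.774 -2.867 0.829
v 2.818 -2.821 -1.702
v 3.202 -3.148 -2.215
v 2.522 -3.739 -1.338
v 3.495 -3.061 -1.756
v 3.39 -2.833 -1.265
v 2.951 -2.598 -1.03
v 2.433 -2.494 -1.188
v 2.141 -2.582 -1.647
v 2.245 -2.809 -2.138
v 2.685 -3.044 -2.373
v 3.204 -2.866 -4.998
v 1.957 -3.968 -4.146
v 2.493 -1.813 -4.678
v 1.246 -2.915 -3.825
v 3.934 -2.745 -3.775
v 2.687 -3.847 -2.922
v 3.223 -1.692 -3.454
v 1.976 -2.794 -2.602
f 2 1 4
f 2 4 3
f 4 1 5
f 4 5 3
f 5 1 6
f 5 6 3
f 6 1 7
f 6 7 3
f 7 1 8
f 7 8 3
f 8 1 9
f 8 9 3
f 9 1 10
f 9 10 3
f 10 1 11
f 10 11 3
f 11 1 12
f 11 12 3
f 12 1 13
f 12 13 3
f 13 1 14
f 13 14 3
f 14 1 15
f 14 15 3
f 15 1 16
f 15 16 3
f 16 1 17
f 16 17 3
f 17 1 18
f 17 18 3
f 18 1 2
f 18 2 3
f 19 56 35
f 56 30 59
f 35 59 24
f 56 59 35
f 19 35 31
f 35 24 36
f 31 36 20
f 35 36 31
f 19 31 40
f 31 20 41
f 40 41 26
f 31 41 40
f 19 40 52
f 40 26 55
f 52 55 29
f 40 55 52
f 19 52 56
f 52 29 60
f 56 60 30
f 52 60 56
f 20 36 47
f 36 24 50
f 47 50 28
f 36 50 47
f 24 59 37
f 59 30 58
f 37 58 23
f 59 58 37
f 30 60 57
f 60 29 53
f 57 53 21
f 60 53 57
f 29 55 54
f 55 26 42
f 54 42 25
f 55 42 54
f 26 41 46
f 41 20 43
f 46 43 27
f 41 43 46
f 22 48 34
f 48 28 49
f 34 49 23
f 48 49 34
f 22 34 32
f 34 23 33
f 32 33 21
f 34 33 32
f 22 32 39
f 32 21 38
f 39 38 25
f 32 38 39
f 22 39 44
f 39 25 45
f 44 45 27
f 39 45 44
f 22 44 48
f 44 27 51
f 48 51 28
f 44 51 48
f 23 49 37
f 49 28 50
f 37 50 24
f 49 50 37
f 21 33 57
f 33 23 58
f 57 58 30
f 33 58 57
f 25 38 54
f 38 21 53
f 54 53 29
f 38 53 54
f 27 45 46
f 45 25 42
f 46 42 26
f 45 42 46
f 28 51 47
f 51 27 43
f 47 43 20
f 51 43 47
f 62 64 61
f 65 62 61
f 61 64 63
f 63 65 61
f 62 68 64
f 66 62 65
f 66 68 62
f 64 68 63
f 67 65 63
f 63 68 67
f 67 66 65
f 68 66 67
f 70 69 72
f 70 72 71
f 72 69 73
f 72 73 71
f 73 69 74
f 73 74 71
f 74 69 75
f 74 75 71
f 75 69 76
f 75 76 71
f 76 69 77
f 76 77 71
f 77 69 78
f 77 78 71
f 78 69 70
f 78 70 71
f 80 82 79
f 83 80 79
f 79 82 81
f 81 83 79
f 80 86 82
f 84 80 83
f 84 86 80
f 82 86 81
f 85 83 81
f 81 86 85
f 85 84 83
f 86 84 85



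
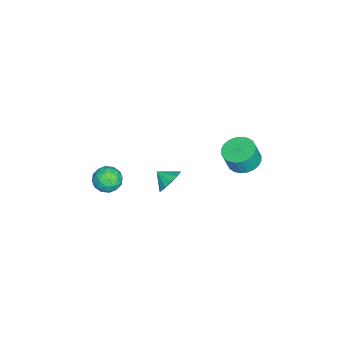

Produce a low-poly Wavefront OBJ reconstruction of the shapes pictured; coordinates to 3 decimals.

v 0.891 3.919 1.661
v 1.786 4.319 1.517
v 2.103 4.04 2.715
v 1.209 3.641 2.859
v 1.586 4.625 1.641
v 1.903 4.346 2.839
v 1.28 4.824 1.769
v 1.597 4.545 2.966
v 0.915 4.885 1.879
v 1.232 4.606 3.077
v 0.546 4.799 1.957
v 0.864 4.52 3.155
v 0.23 4.579 1.99
v 0.548 4.3 3.187
v 0.015 4.259 1.972
v 0.332 3.98 3.17
v -0.067 3.887 1.907
v 0.25 3.608 3.105
v -0.003 3.52 1.805
v 0.314 3.241 3.003
v 0.197 3.214 1.681
v 0.514 2.935 2.879
v 0.503 3.015 1.554
v 0.82 2.736 2.751
v 0.868 2.954 1.443
v 1.185 2.675 2.641
v 1.236 3.04 1.365
v 1.554 2.761 2.563
v 1.552 3.26 1.333
v 1.87 2.981 2.53
v 1.768 3.58 1.35
v 2.085 3.301 2.548
v 1.85 3.952 1.415
v 2.167 3.673 2.613
v 1.95 -3.034 -1.295
v 2.555 -2.739 -0.66
v 2.045 -4.421 -0.74
v 2.65 -4.126 -0.105
v 1.765 -3.86 -0.06
v 1.706 -3.003 -0.403
v 2.894 -4.157 -0.997
v 2.835 -3.3 -1.34
v 3.138 -3.433 -0.476
v 2.44 -3.249 0.103
v 2.16 -3.911 -1.503
v 1.462 -3.727 -0.924
v 2.244 -2.765 -1.026
v 2.356 -4.395 -0.374
v 1.836 -4.239 -0.347
v 2.191 -4.065 0.026
v 1.745 -2.92 -0.875
v 2.1 -2.746 -0.502
v 1.636 -3.405 -0.149
v 2.5 -4.414 -0.898
v 2.855 -4.24 -0.525
v 2.409 -3.095 -1.426
v 2.764 -2.921 -1.053
v 2.964 -3.755 -1.251
v 2.942 -2.999 -0.545
v 2.998 -3.814 -0.219
v 3.142 -3.833 -0.743
v 3.107 -3.329 -0.945
v 2.532 -2.891 -0.205
v 2.588 -3.706 0.122
v 2.068 -3.55 0.148
v 2.033 -3.046 -0.053
v 2.875 -3.299 -0.096
v 2.012 -3.454 -1.522
v 2.068 -4.269 -1.195
v 2.567 -4.114 -1.347
v 2.532 -3.61 -1.548
v 1.602 -3.346 -1.181
v 1.658 -4.161 -0.855
v 1.493 -3.831 -0.455
v 1.458 -3.327 -0.657
v 1.725 -3.861 -1.304
v 2.524 0.134 0.28
v 3.361 0.092 0.548
v 2.316 -0.694 0.8
v 3.121 0.364 0.885
v 2.69 0.563 1.031
v 2.207 0.626 0.938
v 1.825 0.533 0.636
v 1.665 0.314 0.221
v 1.777 0.037 -0.175
v 2.127 -0.209 -0.426
v 2.603 -0.345 -0.453
v 3.054 -0.33 -0.248
v 3.336 -0.167 0.125
f 2 1 5
f 2 5 3
f 3 5 6
f 3 6 4
f 5 1 7
f 5 7 6
f 6 7 8
f 6 8 4
f 7 1 9
f 7 9 8
f 8 9 10
f 8 10 4
f 9 1 11
f 9 11 10
f 10 11 12
f 10 12 4
f 11 1 13
f 11 13 12
f 12 13 14
f 12 14 4
f 13 1 15
f 13 15 14
f 14 15 16
f 14 16 4
f 15 1 17
f 15 17 16
f 16 17 18
f 16 18 4
f 17 1 19
f 17 19 18
f 18 19 20
f 18 20 4
f 19 1 21
f 19 21 20
f 20 21 22
f 20 22 4
f 21 1 23
f 21 23 22
f 22 23 24
f 22 24 4
f 23 1 25
f 23 25 24
f 24 25 26
f 24 26 4
f 25 1 27
f 25 27 26
f 26 27 28
f 26 28 4
f 27 1 29
f 27 29 28
f 28 29 30
f 28 30 4
f 29 1 31
f 29 31 30
f 30 31 32
f 30 32 4
f 31 1 33
f 31 33 32
f 32 33 34
f 32 34 4
f 33 1 2
f 33 2 34
f 34 2 3
f 34 3 4
f 35 72 51
f 72 46 75
f 51 75 40
f 72 75 51
f 35 51 47
f 51 40 52
f 47 52 36
f 51 52 47
f 35 47 56
f 47 36 57
f 56 57 42
f 47 57 56
f 35 56 68
f 56 42 71
f 68 71 45
f 56 71 68
f 35 68 72
f 68 45 76
f 72 76 46
f 68 76 72
f 36 52 63
f 52 40 66
f 63 66 44
f 52 66 63
f 40 75 53
f 75 46 74
f 53 74 39
f 75 74 53
f 46 76 73
f 76 45 69
f 73 69 37
f 76 69 73
f 45 71 70
f 71 42 58
f 70 58 41
f 71 58 70
f 42 57 62
f 57 36 59
f 62 59 43
f 57 59 62
f 38 64 50
f 64 44 65
f 50 65 39
f 64 65 50
f 38 50 48
f 50 39 49
f 48 49 37
f 50 49 48
f 38 48 55
f 48 37 54
f 55 54 41
f 48 54 55
f 38 55 60
f 55 41 61
f 60 61 43
f 55 61 60
f 38 60 64
f 60 43 67
f 64 67 44
f 60 67 64
f 39 65 53
f 65 44 66
f 53 66 40
f 65 66 53
f 37 49 73
f 49 39 74
f 73 74 46
f 49 74 73
f 41 54 70
f 54 37 69
f 70 69 45
f 54 69 70
f 43 61 62
f 61 41 58
f 62 58 42
f 61 58 62
f 44 67 63
f 67 43 59
f 63 59 36
f 67 59 63
f 78 77 80
f 78 80 79
f 80 77 81
f 80 81 79
f 81 77 82
f 81 82 79
f 82 77 83
f 82 83 79
f 83 77 84
f 83 84 79
f 84 77 85
f 84 85 79
f 85 77 86
f 85 86 79
f 86 77 87
f 86 87 79
f 87 77 88
f 87 88 79
f 88 77 89
f 88 89 79
f 89 77 78
f 89 78 79



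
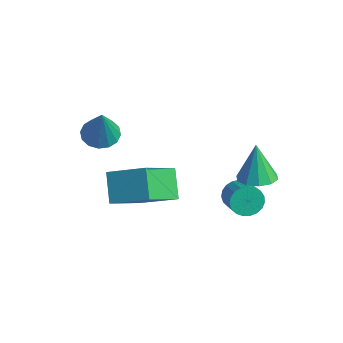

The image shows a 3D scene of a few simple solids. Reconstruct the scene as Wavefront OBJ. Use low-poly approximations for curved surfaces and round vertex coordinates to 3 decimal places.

v -0.364 3.475 -0.783
v -0.025 3.907 -1.167
v 0.902 3.578 -0.722
v 0.564 3.145 -0.337
v -0.08 4.06 -0.941
v 0.848 3.731 -0.496
v -0.183 4.113 -0.688
v 0.744 3.784 -0.242
v -0.317 4.055 -0.451
v 0.61 3.726 -0.005
v -0.46 3.896 -0.271
v 0.467 3.567 0.174
v -0.586 3.665 -0.18
v 0.342 3.336 0.266
v -0.673 3.401 -0.193
v 0.254 3.072 0.252
v -0.707 3.149 -0.308
v 0.22 2.82 0.137
v -0.682 2.954 -0.505
v 0.246 2.625 -0.06
v -0.601 2.849 -0.75
v 0.326 2.52 -0.305
v -0.48 2.852 -1.001
v 0.448 2.523 -0.556
v -0.338 2.962 -1.214
v 0.589 2.633 -0.769
v -0.201 3.162 -1.352
v 0.726 2.833 -0.907
v -0.092 3.415 -1.392
v 0.835 3.086 -0.947
v -0.03 3.678 -1.327
v 0.897 3.349 -0.881
v -2.09 -1.195 1.704
v -0.865 -0.333 2.37
v -2.587 0.44 0.501
v -1.362 1.302 1.167
v -1.258 -1.642 0.753
v -0.033 -0.78 1.419
v -1.755 -0.007 -0.45
v -0.53 0.855 0.216
v 1.073 3.158 1.386
v 1.689 2.748 1.559
v 0.747 3.322 2.934
v 1.816 3.199 1.538
v 1.66 3.635 1.459
v 1.279 3.888 1.352
v 0.819 3.862 1.258
v 0.457 3.567 1.213
v 0.329 3.116 1.234
v 0.486 2.68 1.314
v 0.867 2.427 1.421
v 1.326 2.453 1.515
v -3.556 -0.439 2.524
v -2.902 -0.158 2.322
v -2.904 -0.781 4.156
v -3.098 0.139 2.463
v -3.417 0.282 2.62
v -3.773 0.231 2.751
v -4.071 0.001 2.822
v -4.231 -0.347 2.813
v -4.21 -0.719 2.727
v -4.014 -1.017 2.586
v -3.695 -1.159 2.429
v -3.339 -1.109 2.297
v -3.041 -0.879 2.226
v -2.881 -0.531 2.235
f 2 1 5
f 2 5 3
f 3 5 6
f 3 6 4
f 5 1 7
f 5 7 6
f 6 7 8
f 6 8 4
f 7 1 9
f 7 9 8
f 8 9 10
f 8 10 4
f 9 1 11
f 9 11 10
f 10 11 12
f 10 12 4
f 11 1 13
f 11 13 12
f 12 13 14
f 12 14 4
f 13 1 15
f 13 15 14
f 14 15 16
f 14 16 4
f 15 1 17
f 15 17 16
f 16 17 18
f 16 18 4
f 17 1 19
f 17 19 18
f 18 19 20
f 18 20 4
f 19 1 21
f 19 21 20
f 20 21 22
f 20 22 4
f 21 1 23
f 21 23 22
f 22 23 24
f 22 24 4
f 23 1 25
f 23 25 24
f 24 25 26
f 24 26 4
f 25 1 27
f 25 27 26
f 26 27 28
f 26 28 4
f 27 1 29
f 27 29 28
f 28 29 30
f 28 30 4
f 29 1 31
f 29 31 30
f 30 31 32
f 30 32 4
f 31 1 2
f 31 2 32
f 32 2 3
f 32 3 4
f 34 36 33
f 37 34 33
f 33 36 35
f 35 37 33
f 34 40 36
f 38 34 37
f 38 40 34
f 36 40 35
f 39 37 35
f 35 40 39
f 39 38 37
f 40 38 39
f 42 41 44
f 42 44 43
f 44 41 45
f 44 45 43
f 45 41 46
f 45 46 43
f 46 41 47
f 46 47 43
f 47 41 48
f 47 48 43
f 48 41 49
f 48 49 43
f 49 41 50
f 49 50 43
f 50 41 51
f 50 51 43
f 51 41 52
f 51 52 43
f 52 41 42
f 52 42 43
f 54 53 56
f 54 56 55
f 56 53 57
f 56 57 55
f 57 53 58
f 57 58 55
f 58 53 59
f 58 59 55
f 59 53 60
f 59 60 55
f 60 53 61
f 60 61 55
f 61 53 62
f 61 62 55
f 62 53 63
f 62 63 55
f 63 53 64
f 63 64 55
f 64 53 65
f 64 65 55
f 65 53 66
f 65 66 55
f 66 53 54
f 66 54 55



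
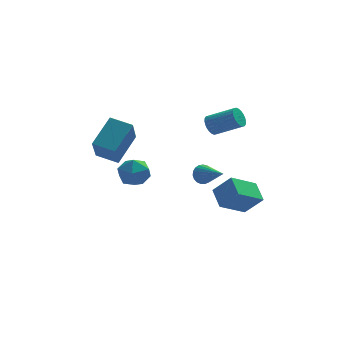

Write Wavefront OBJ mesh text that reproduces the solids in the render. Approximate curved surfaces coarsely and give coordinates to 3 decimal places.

v 1.928 3.059 -0.211
v 2.289 3.085 -0.81
v 3.794 2.466 0.072
v 3.432 2.441 0.671
v 2.334 3.335 -0.71
v 3.838 2.716 0.171
v 2.316 3.543 -0.534
v 3.821 2.925 0.347
v 2.24 3.678 -0.309
v 3.744 3.06 0.572
v 2.116 3.718 -0.069
v 3.62 3.1 0.812
v 1.963 3.659 0.149
v 3.468 3.04 1.03
v 1.805 3.507 0.313
v 3.31 2.889 1.194
v 1.666 3.288 0.397
v 3.17 2.67 1.278
v 1.566 3.034 0.388
v 3.071 2.415 1.27
v 1.522 2.784 0.289
v 3.026 2.165 1.17
v 1.539 2.575 0.113
v 3.044 1.957 0.994
v 1.616 2.44 -0.112
v 3.12 1.822 0.769
v 1.74 2.4 -0.352
v 3.244 1.782 0.529
v 1.892 2.46 -0.57
v 3.397 1.841 0.311
v 2.05 2.611 -0.734
v 3.555 1.993 0.147
v 2.19 2.83 -0.818
v 3.694 2.212 0.063
v 0.717 -3.229 -0.675
v 0.98 -2.831 -0.233
v 1.603 -4.671 0.095
v 0.751 -2.907 -0.111
v 0.516 -3.038 -0.086
v 0.316 -3.202 -0.163
v 0.185 -3.371 -0.329
v 0.146 -3.515 -0.554
v 0.205 -3.61 -0.8
v 0.353 -3.638 -1.025
v 0.564 -3.596 -1.189
v 0.801 -3.49 -1.263
v 1.024 -3.339 -1.237
v 1.193 -3.169 -1.113
v 1.28 -3.009 -0.913
v 1.27 -2.887 -0.672
v 1.164 -2.824 -0.431
v 3.212 -1.605 -4.652
v 1.734 -2.396 -3.677
v 2.972 -0.395 -4.034
v 1.494 -1.186 -3.059
v 4.166 -1.994 -3.521
v 2.688 -2.785 -2.546
v 3.926 -0.784 -2.903
v 2.448 -1.575 -1.928
v -2.799 4.322 -3.489
v -1.715 4.117 -3.462
v -3.045 2.883 -4.518
v -1.961 2.678 -4.491
v -2.57 2.553 -3.578
v -2.418 3.443 -2.942
v -2.342 3.557 -5.038
v -2.19 4.447 -4.402
v -1.432 3.644 -4.419
v -1.573 3.024 -3.517
v -3.187 3.976 -4.463
v -3.328 3.356 -3.561
v -3.46 0.52 -1.57
v -3.721 -0.742 -0.002
v -4.651 1.162 -1.252
v -4.913 -0.1 0.316
v -2.387 1.88 -0.296
v -2.649 0.618 1.272
v -3.579 2.522 0.022
v -3.84 1.26 1.59
f 2 1 5
f 2 5 3
f 3 5 6
f 3 6 4
f 5 1 7
f 5 7 6
f 6 7 8
f 6 8 4
f 7 1 9
f 7 9 8
f 8 9 10
f 8 10 4
f 9 1 11
f 9 11 10
f 10 11 12
f 10 12 4
f 11 1 13
f 11 13 12
f 12 13 14
f 12 14 4
f 13 1 15
f 13 15 14
f 14 15 16
f 14 16 4
f 15 1 17
f 15 17 16
f 16 17 18
f 16 18 4
f 17 1 19
f 17 19 18
f 18 19 20
f 18 20 4
f 19 1 21
f 19 21 20
f 20 21 22
f 20 22 4
f 21 1 23
f 21 23 22
f 22 23 24
f 22 24 4
f 23 1 25
f 23 25 24
f 24 25 26
f 24 26 4
f 25 1 27
f 25 27 26
f 26 27 28
f 26 28 4
f 27 1 29
f 27 29 28
f 28 29 30
f 28 30 4
f 29 1 31
f 29 31 30
f 30 31 32
f 30 32 4
f 31 1 33
f 31 33 32
f 32 33 34
f 32 34 4
f 33 1 2
f 33 2 34
f 34 2 3
f 34 3 4
f 36 35 38
f 36 38 37
f 38 35 39
f 38 39 37
f 39 35 40
f 39 40 37
f 40 35 41
f 40 41 37
f 41 35 42
f 41 42 37
f 42 35 43
f 42 43 37
f 43 35 44
f 43 44 37
f 44 35 45
f 44 45 37
f 45 35 46
f 45 46 37
f 46 35 47
f 46 47 37
f 47 35 48
f 47 48 37
f 48 35 49
f 48 49 37
f 49 35 50
f 49 50 37
f 50 35 51
f 50 51 37
f 51 35 36
f 51 36 37
f 53 55 52
f 56 53 52
f 52 55 54
f 54 56 52
f 53 59 55
f 57 53 56
f 57 59 53
f 55 59 54
f 58 56 54
f 54 59 58
f 58 57 56
f 59 57 58
f 60 71 65
f 60 65 61
f 60 61 67
f 60 67 70
f 60 70 71
f 61 65 69
f 65 71 64
f 71 70 62
f 70 67 66
f 67 61 68
f 63 69 64
f 63 64 62
f 63 62 66
f 63 66 68
f 63 68 69
f 64 69 65
f 62 64 71
f 66 62 70
f 68 66 67
f 69 68 61
f 73 75 72
f 76 73 72
f 72 75 74
f 74 76 72
f 73 79 75
f 77 73 76
f 77 79 73
f 75 79 74
f 78 76 74
f 74 79 78
f 78 77 76
f 79 77 78



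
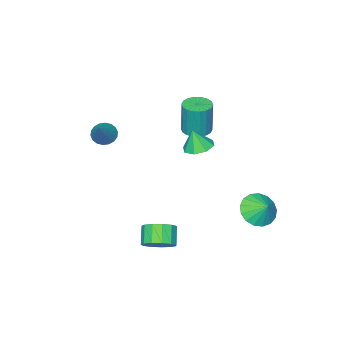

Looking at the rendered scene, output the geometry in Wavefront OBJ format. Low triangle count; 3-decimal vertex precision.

v -1.284 -0.823 1.786
v -0.529 -1.117 1.781
v -0.481 -1.031 3.768
v -1.236 -0.737 3.774
v -0.477 -0.76 1.764
v -0.429 -0.674 3.751
v -0.584 -0.416 1.752
v -0.536 -0.331 3.739
v -0.83 -0.153 1.746
v -0.782 -0.067 3.734
v -1.166 -0.022 1.749
v -1.118 0.063 3.736
v -1.526 -0.05 1.759
v -1.477 0.036 3.746
v -1.837 -0.231 1.774
v -1.789 -0.145 3.762
v -2.039 -0.529 1.792
v -1.991 -0.443 3.779
v -2.091 -0.886 1.809
v -2.043 -0.8 3.796
v -1.984 -1.229 1.821
v -1.936 -1.144 3.808
v -1.738 -1.493 1.826
v -1.69 -1.407 3.814
v -1.402 -1.623 1.824
v -1.354 -1.538 3.811
v -1.043 -1.596 1.814
v -0.994 -1.51 3.801
v -0.731 -1.415 1.798
v -0.683 -1.329 3.786
v 3.704 1.554 -3.454
v 4.356 1.721 -2.841
v 3.747 1.132 -2.033
v 3.096 0.966 -2.646
v 4.024 2.11 -2.807
v 3.415 1.521 -2
v 3.59 2.323 -2.979
v 2.981 1.734 -2.172
v 3.193 2.291 -3.302
v 2.584 1.703 -2.495
v 2.958 2.026 -3.673
v 2.349 1.438 -2.865
v 2.96 1.611 -3.974
v 2.351 1.022 -3.167
v 3.198 1.178 -4.11
v 2.59 0.589 -3.302
v 3.598 0.865 -4.037
v 2.989 0.276 -3.23
v 4.031 0.77 -3.78
v 3.422 0.181 -2.973
v 4.36 0.924 -3.419
v 3.751 0.336 -2.611
v 4.481 1.279 -3.068
v 3.873 0.69 -2.261
v 2.371 -3.949 1.626
v 2.958 -4.198 1.29
v 3.549 -3.051 3.014
v 2.909 -3.915 1.148
v 2.754 -3.639 1.101
v 2.523 -3.424 1.157
v 2.262 -3.313 1.307
v 2.023 -3.328 1.519
v 1.853 -3.466 1.753
v 1.785 -3.7 1.961
v 1.834 -3.983 2.103
v 1.989 -4.26 2.151
v 2.22 -4.474 2.094
v 2.481 -4.585 1.945
v 2.72 -4.57 1.732
v 2.89 -4.432 1.499
v -3.149 1.964 -4.087
v -2.086 1.702 -3.978
v -3.031 2.756 -3.333
v -2.088 2.065 -4.359
v -2.333 2.405 -4.678
v -2.765 2.644 -4.862
v -3.285 2.727 -4.868
v -3.774 2.636 -4.695
v -4.119 2.39 -4.382
v -4.243 2.047 -4.003
v -4.116 1.685 -3.642
v -3.767 1.387 -3.384
v -3.277 1.221 -3.286
v -2.758 1.225 -3.372
v -2.328 1.399 -3.622
v 0.327 0.954 2.098
v 1.065 1.373 2.064
v 0.533 0.686 3.302
v 0.569 1.757 2.235
v -0.07 1.67 2.326
v -0.476 1.164 2.283
v -0.412 0.535 2.132
v 0.084 0.15 1.962
v 0.723 0.237 1.871
v 1.129 0.743 1.913
f 2 1 5
f 2 5 3
f 3 5 6
f 3 6 4
f 5 1 7
f 5 7 6
f 6 7 8
f 6 8 4
f 7 1 9
f 7 9 8
f 8 9 10
f 8 10 4
f 9 1 11
f 9 11 10
f 10 11 12
f 10 12 4
f 11 1 13
f 11 13 12
f 12 13 14
f 12 14 4
f 13 1 15
f 13 15 14
f 14 15 16
f 14 16 4
f 15 1 17
f 15 17 16
f 16 17 18
f 16 18 4
f 17 1 19
f 17 19 18
f 18 19 20
f 18 20 4
f 19 1 21
f 19 21 20
f 20 21 22
f 20 22 4
f 21 1 23
f 21 23 22
f 22 23 24
f 22 24 4
f 23 1 25
f 23 25 24
f 24 25 26
f 24 26 4
f 25 1 27
f 25 27 26
f 26 27 28
f 26 28 4
f 27 1 29
f 27 29 28
f 28 29 30
f 28 30 4
f 29 1 2
f 29 2 30
f 30 2 3
f 30 3 4
f 32 31 35
f 32 35 33
f 33 35 36
f 33 36 34
f 35 31 37
f 35 37 36
f 36 37 38
f 36 38 34
f 37 31 39
f 37 39 38
f 38 39 40
f 38 40 34
f 39 31 41
f 39 41 40
f 40 41 42
f 40 42 34
f 41 31 43
f 41 43 42
f 42 43 44
f 42 44 34
f 43 31 45
f 43 45 44
f 44 45 46
f 44 46 34
f 45 31 47
f 45 47 46
f 46 47 48
f 46 48 34
f 47 31 49
f 47 49 48
f 48 49 50
f 48 50 34
f 49 31 51
f 49 51 50
f 50 51 52
f 50 52 34
f 51 31 53
f 51 53 52
f 52 53 54
f 52 54 34
f 53 31 32
f 53 32 54
f 54 32 33
f 54 33 34
f 56 55 58
f 56 58 57
f 58 55 59
f 58 59 57
f 59 55 60
f 59 60 57
f 60 55 61
f 60 61 57
f 61 55 62
f 61 62 57
f 62 55 63
f 62 63 57
f 63 55 64
f 63 64 57
f 64 55 65
f 64 65 57
f 65 55 66
f 65 66 57
f 66 55 67
f 66 67 57
f 67 55 68
f 67 68 57
f 68 55 69
f 68 69 57
f 69 55 70
f 69 70 57
f 70 55 56
f 70 56 57
f 72 71 74
f 72 74 73
f 74 71 75
f 74 75 73
f 75 71 76
f 75 76 73
f 76 71 77
f 76 77 73
f 77 71 78
f 77 78 73
f 78 71 79
f 78 79 73
f 79 71 80
f 79 80 73
f 80 71 81
f 80 81 73
f 81 71 82
f 81 82 73
f 82 71 83
f 82 83 73
f 83 71 84
f 83 84 73
f 84 71 85
f 84 85 73
f 85 71 72
f 85 72 73
f 87 86 89
f 87 89 88
f 89 86 90
f 89 90 88
f 90 86 91
f 90 91 88
f 91 86 92
f 91 92 88
f 92 86 93
f 92 93 88
f 93 86 94
f 93 94 88
f 94 86 95
f 94 95 88
f 95 86 87
f 95 87 88



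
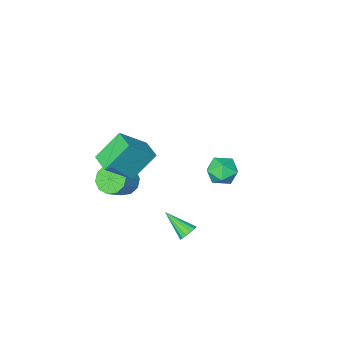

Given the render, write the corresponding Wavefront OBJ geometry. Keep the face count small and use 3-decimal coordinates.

v 0.795 -1.509 1.172
v 2.26 -1.673 2.509
v 0.951 -0.309 1.148
v 2.417 -0.474 2.484
v 2.083 -1.706 -0.264
v 3.549 -1.871 1.072
v 2.24 -0.507 -0.289
v 3.705 -0.671 1.048
v 1.287 -2.947 -2.752
v 1.726 -2.539 -3.423
v 2.772 -2.145 -2.5
v 2.333 -2.553 -1.828
v 1.382 -2.167 -3.192
v 2.428 -1.774 -2.268
v 1.002 -2.094 -2.792
v 2.048 -1.7 -1.869
v 0.731 -2.346 -2.377
v 1.777 -1.953 -1.454
v 0.672 -2.828 -2.105
v 1.718 -2.434 -1.182
v 0.848 -3.355 -2.08
v 1.894 -2.961 -1.157
v 1.192 -3.726 -2.312
v 2.238 -3.333 -1.388
v 1.572 -3.8 -2.711
v 2.618 -3.406 -1.788
v 1.843 -3.547 -3.126
v 2.889 -3.154 -2.203
v 1.902 -3.066 -3.398
v 2.948 -2.672 -2.475
v 0.35 1.712 -3.836
v 0.762 1.611 -4.217
v 0.91 0.408 -2.884
v 0.88 1.801 -4.026
v 0.857 1.968 -3.784
v 0.697 2.067 -3.556
v 0.445 2.07 -3.403
v 0.167 1.977 -3.366
v -0.062 1.814 -3.455
v -0.18 1.623 -3.647
v -0.157 1.457 -3.889
v 0.003 1.358 -4.117
v 0.255 1.355 -4.27
v 0.533 1.447 -4.307
v -4.312 -0.883 -3.196
v -3.359 -0.924 -3.411
v -4.441 -2.436 -3.469
v -3.488 -2.477 -3.684
v -3.776 -2.307 -2.765
v -3.696 -1.348 -2.596
v -4.104 -2.012 -4.284
v -4.024 -1.053 -4.115
v -3.23 -1.623 -4.083
v -3.027 -1.805 -3.144
v -4.773 -1.555 -3.736
v -4.57 -1.737 -2.797
f 2 4 1
f 5 2 1
f 1 4 3
f 3 5 1
f 2 8 4
f 6 2 5
f 6 8 2
f 4 8 3
f 7 5 3
f 3 8 7
f 7 6 5
f 8 6 7
f 10 9 13
f 10 13 11
f 11 13 14
f 11 14 12
f 13 9 15
f 13 15 14
f 14 15 16
f 14 16 12
f 15 9 17
f 15 17 16
f 16 17 18
f 16 18 12
f 17 9 19
f 17 19 18
f 18 19 20
f 18 20 12
f 19 9 21
f 19 21 20
f 20 21 22
f 20 22 12
f 21 9 23
f 21 23 22
f 22 23 24
f 22 24 12
f 23 9 25
f 23 25 24
f 24 25 26
f 24 26 12
f 25 9 27
f 25 27 26
f 26 27 28
f 26 28 12
f 27 9 29
f 27 29 28
f 28 29 30
f 28 30 12
f 29 9 10
f 29 10 30
f 30 10 11
f 30 11 12
f 32 31 34
f 32 34 33
f 34 31 35
f 34 35 33
f 35 31 36
f 35 36 33
f 36 31 37
f 36 37 33
f 37 31 38
f 37 38 33
f 38 31 39
f 38 39 33
f 39 31 40
f 39 40 33
f 40 31 41
f 40 41 33
f 41 31 42
f 41 42 33
f 42 31 43
f 42 43 33
f 43 31 44
f 43 44 33
f 44 31 32
f 44 32 33
f 45 56 50
f 45 50 46
f 45 46 52
f 45 52 55
f 45 55 56
f 46 50 54
f 50 56 49
f 56 55 47
f 55 52 51
f 52 46 53
f 48 54 49
f 48 49 47
f 48 47 51
f 48 51 53
f 48 53 54
f 49 54 50
f 47 49 56
f 51 47 55
f 53 51 52
f 54 53 46



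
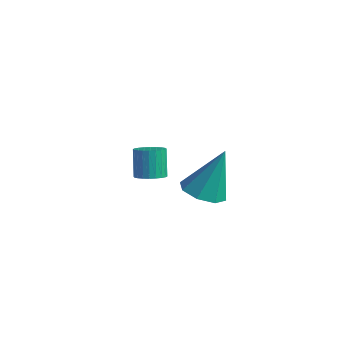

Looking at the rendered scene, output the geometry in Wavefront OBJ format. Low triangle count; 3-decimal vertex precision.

v 2.619 -3.418 1.135
v 3.227 -3.126 0.913
v 2.901 -2.842 2.665
v 2.804 -2.789 0.863
v 2.273 -2.82 0.973
v 1.944 -3.202 1.177
v 2.011 -3.711 1.357
v 2.434 -4.048 1.406
v 2.966 -4.017 1.296
v 3.294 -3.635 1.092
v -0.712 -2.22 -0.453
v -0.349 -1.877 -0.433
v -0.684 -1.577 0.494
v -1.048 -1.92 0.473
v -0.492 -1.776 -0.518
v -0.827 -1.476 0.409
v -0.669 -1.742 -0.593
v -1.004 -1.442 0.334
v -0.853 -1.781 -0.646
v -1.188 -1.481 0.28
v -1.015 -1.886 -0.671
v -1.35 -1.586 0.256
v -1.131 -2.043 -0.662
v -1.466 -1.743 0.265
v -1.183 -2.226 -0.621
v -1.518 -1.926 0.305
v -1.164 -2.409 -0.555
v -1.499 -2.109 0.371
v -1.076 -2.563 -0.474
v -1.411 -2.263 0.453
v -0.933 -2.664 -0.389
v -1.268 -2.364 0.538
v -0.756 -2.698 -0.314
v -1.091 -2.398 0.613
v -0.572 -2.659 -0.26
v -0.907 -2.359 0.666
v -0.41 -2.554 -0.236
v -0.745 -2.254 0.691
v -0.294 -2.397 -0.245
v -0.629 -2.097 0.682
v -0.242 -2.214 -0.285
v -0.577 -1.914 0.641
v -0.261 -2.031 -0.351
v -0.596 -1.731 0.575
f 2 1 4
f 2 4 3
f 4 1 5
f 4 5 3
f 5 1 6
f 5 6 3
f 6 1 7
f 6 7 3
f 7 1 8
f 7 8 3
f 8 1 9
f 8 9 3
f 9 1 10
f 9 10 3
f 10 1 2
f 10 2 3
f 12 11 15
f 12 15 13
f 13 15 16
f 13 16 14
f 15 11 17
f 15 17 16
f 16 17 18
f 16 18 14
f 17 11 19
f 17 19 18
f 18 19 20
f 18 20 14
f 19 11 21
f 19 21 20
f 20 21 22
f 20 22 14
f 21 11 23
f 21 23 22
f 22 23 24
f 22 24 14
f 23 11 25
f 23 25 24
f 24 25 26
f 24 26 14
f 25 11 27
f 25 27 26
f 26 27 28
f 26 28 14
f 27 11 29
f 27 29 28
f 28 29 30
f 28 30 14
f 29 11 31
f 29 31 30
f 30 31 32
f 30 32 14
f 31 11 33
f 31 33 32
f 32 33 34
f 32 34 14
f 33 11 35
f 33 35 34
f 34 35 36
f 34 36 14
f 35 11 37
f 35 37 36
f 36 37 38
f 36 38 14
f 37 11 39
f 37 39 38
f 38 39 40
f 38 40 14
f 39 11 41
f 39 41 40
f 40 41 42
f 40 42 14
f 41 11 43
f 41 43 42
f 42 43 44
f 42 44 14
f 43 11 12
f 43 12 44
f 44 12 13
f 44 13 14



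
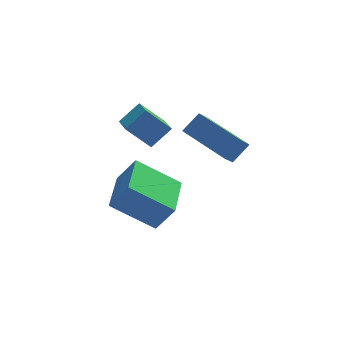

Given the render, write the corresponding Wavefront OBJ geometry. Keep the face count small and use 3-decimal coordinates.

v 0.238 0.553 1.873
v 1.039 0.821 2.594
v 0.201 1.878 1.422
v 1.002 2.146 2.143
v 1.138 0.274 0.977
v 1.939 0.542 1.698
v 1.101 1.599 0.526
v 1.902 1.867 1.247
v 2.918 1.979 0.286
v 2.503 1.499 0.882
v 3.59 2.264 0.984
v 3.176 1.784 1.579
v 4.164 0.276 -0.219
v 3.75 -0.204 0.376
v 4.837 0.561 0.478
v 4.422 0.081 1.074
v 1.136 2.68 -2.719
v 1.662 2.638 -2.669
v 1.024 2.5 -1.701
v 1.617 2.884 -2.63
v 1.461 3.084 -2.612
v 1.232 3.191 -2.618
v 0.98 3.181 -2.648
v 0.764 3.057 -2.693
v 0.633 2.845 -2.745
v 0.617 2.596 -2.791
v 0.721 2.366 -2.82
v 0.919 2.208 -2.826
v 1.167 2.158 -2.808
v 1.408 2.228 -2.769
v 1.586 2.401 -2.719
v -0.785 -2.263 -0.146
v -0.127 -2.467 0.886
v -0.215 -0.336 -0.127
v 0.442 -0.54 0.904
v 0.798 -2.72 -1.244
v 1.455 -2.924 -0.213
v 1.367 -0.793 -1.226
v 2.025 -0.997 -0.194
f 2 4 1
f 5 2 1
f 1 4 3
f 3 5 1
f 2 8 4
f 6 2 5
f 6 8 2
f 4 8 3
f 7 5 3
f 3 8 7
f 7 6 5
f 8 6 7
f 10 12 9
f 13 10 9
f 9 12 11
f 11 13 9
f 10 16 12
f 14 10 13
f 14 16 10
f 12 16 11
f 15 13 11
f 11 16 15
f 15 14 13
f 16 14 15
f 18 17 20
f 18 20 19
f 20 17 21
f 20 21 19
f 21 17 22
f 21 22 19
f 22 17 23
f 22 23 19
f 23 17 24
f 23 24 19
f 24 17 25
f 24 25 19
f 25 17 26
f 25 26 19
f 26 17 27
f 26 27 19
f 27 17 28
f 27 28 19
f 28 17 29
f 28 29 19
f 29 17 30
f 29 30 19
f 30 17 31
f 30 31 19
f 31 17 18
f 31 18 19
f 33 35 32
f 36 33 32
f 32 35 34
f 34 36 32
f 33 39 35
f 37 33 36
f 37 39 33
f 35 39 34
f 38 36 34
f 34 39 38
f 38 37 36
f 39 37 38



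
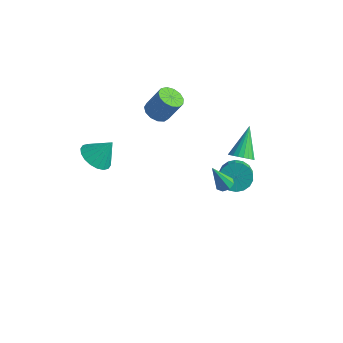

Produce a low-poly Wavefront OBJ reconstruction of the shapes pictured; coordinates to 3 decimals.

v -3.019 -3.637 2.291
v -2.283 -3.194 1.654
v -2.361 -2.923 3.549
v -2.633 -2.87 1.653
v -3.059 -2.699 1.778
v -3.477 -2.713 2.006
v -3.805 -2.91 2.289
v -3.977 -3.252 2.573
v -3.959 -3.669 2.801
v -3.756 -4.081 2.928
v -3.406 -4.404 2.929
v -2.98 -4.576 2.803
v -2.562 -4.561 2.576
v -2.234 -4.364 2.292
v -2.062 -4.023 2.008
v -2.08 -3.605 1.78
v 2.657 2.431 1.375
v 3.101 2.078 1.911
v 2.043 3.889 2.845
v 3.307 2.293 1.783
v 3.401 2.532 1.585
v 3.367 2.754 1.351
v 3.209 2.919 1.121
v 2.957 3.001 0.935
v 2.652 2.983 0.825
v 2.348 2.87 0.81
v 2.098 2.682 0.892
v 1.944 2.449 1.059
v 1.914 2.214 1.28
v 2.012 2.016 1.517
v 2.222 1.89 1.73
v 2.507 1.857 1.881
v 2.818 1.924 1.945
v 2.642 1.011 -0.097
v 3.149 1.22 0.09
v 2.258 0.309 1.737
v 2.819 1.513 0.133
v 2.384 1.512 0.041
v 2.101 1.217 -0.131
v 2.134 0.801 -0.283
v 2.464 0.508 -0.326
v 2.899 0.51 -0.235
v 3.183 0.804 -0.062
v 0.811 4.308 -3.05
v 1.509 4.206 -3.787
v 2.047 3.549 -3.186
v 1.349 3.652 -2.45
v 1.668 4.556 -3.546
v 2.205 3.899 -2.945
v 1.657 4.857 -3.207
v 2.194 4.201 -2.606
v 1.478 5.05 -2.836
v 2.016 4.393 -2.235
v 1.167 5.096 -2.508
v 1.705 4.439 -1.908
v 0.786 4.985 -2.288
v 1.324 4.329 -1.687
v 0.41 4.741 -2.218
v 0.948 4.084 -1.618
v 0.113 4.411 -2.314
v 0.651 3.754 -1.713
v -0.045 4.061 -2.555
v 0.492 3.404 -1.954
v -0.034 3.759 -2.894
v 0.503 3.103 -2.293
v 0.144 3.567 -3.265
v 0.682 2.91 -2.664
v 0.455 3.521 -3.592
v 0.993 2.864 -2.992
v 0.836 3.631 -3.813
v 1.374 2.975 -3.212
v 1.212 3.876 -3.882
v 1.75 3.219 -3.282
v -3.412 2.019 2.088
v -2.71 2.268 1.679
v -2.005 2.751 3.183
v -2.708 2.501 3.592
v -3.001 2.649 1.693
v -2.296 3.131 3.197
v -3.422 2.829 1.832
v -2.717 3.312 3.336
v -3.84 2.753 2.053
v -3.135 3.235 3.557
v -4.122 2.443 2.284
v -3.417 2.926 3.789
v -4.179 1.999 2.454
v -3.475 2.481 3.958
v -3.993 1.561 2.507
v -3.288 2.043 4.011
v -3.622 1.268 2.427
v -2.917 1.751 3.931
v -3.185 1.214 2.239
v -2.48 1.696 3.744
v -2.82 1.415 2.004
v -2.115 1.898 3.508
v -2.643 1.808 1.795
v -1.938 2.291 3.299
f 2 1 4
f 2 4 3
f 4 1 5
f 4 5 3
f 5 1 6
f 5 6 3
f 6 1 7
f 6 7 3
f 7 1 8
f 7 8 3
f 8 1 9
f 8 9 3
f 9 1 10
f 9 10 3
f 10 1 11
f 10 11 3
f 11 1 12
f 11 12 3
f 12 1 13
f 12 13 3
f 13 1 14
f 13 14 3
f 14 1 15
f 14 15 3
f 15 1 16
f 15 16 3
f 16 1 2
f 16 2 3
f 18 17 20
f 18 20 19
f 20 17 21
f 20 21 19
f 21 17 22
f 21 22 19
f 22 17 23
f 22 23 19
f 23 17 24
f 23 24 19
f 24 17 25
f 24 25 19
f 25 17 26
f 25 26 19
f 26 17 27
f 26 27 19
f 27 17 28
f 27 28 19
f 28 17 29
f 28 29 19
f 29 17 30
f 29 30 19
f 30 17 31
f 30 31 19
f 31 17 32
f 31 32 19
f 32 17 33
f 32 33 19
f 33 17 18
f 33 18 19
f 35 34 37
f 35 37 36
f 37 34 38
f 37 38 36
f 38 34 39
f 38 39 36
f 39 34 40
f 39 40 36
f 40 34 41
f 40 41 36
f 41 34 42
f 41 42 36
f 42 34 43
f 42 43 36
f 43 34 35
f 43 35 36
f 45 44 48
f 45 48 46
f 46 48 49
f 46 49 47
f 48 44 50
f 48 50 49
f 49 50 51
f 49 51 47
f 50 44 52
f 50 52 51
f 51 52 53
f 51 53 47
f 52 44 54
f 52 54 53
f 53 54 55
f 53 55 47
f 54 44 56
f 54 56 55
f 55 56 57
f 55 57 47
f 56 44 58
f 56 58 57
f 57 58 59
f 57 59 47
f 58 44 60
f 58 60 59
f 59 60 61
f 59 61 47
f 60 44 62
f 60 62 61
f 61 62 63
f 61 63 47
f 62 44 64
f 62 64 63
f 63 64 65
f 63 65 47
f 64 44 66
f 64 66 65
f 65 66 67
f 65 67 47
f 66 44 68
f 66 68 67
f 67 68 69
f 67 69 47
f 68 44 70
f 68 70 69
f 69 70 71
f 69 71 47
f 70 44 72
f 70 72 71
f 71 72 73
f 71 73 47
f 72 44 45
f 72 45 73
f 73 45 46
f 73 46 47
f 75 74 78
f 75 78 76
f 76 78 79
f 76 79 77
f 78 74 80
f 78 80 79
f 79 80 81
f 79 81 77
f 80 74 82
f 80 82 81
f 81 82 83
f 81 83 77
f 82 74 84
f 82 84 83
f 83 84 85
f 83 85 77
f 84 74 86
f 84 86 85
f 85 86 87
f 85 87 77
f 86 74 88
f 86 88 87
f 87 88 89
f 87 89 77
f 88 74 90
f 88 90 89
f 89 90 91
f 89 91 77
f 90 74 92
f 90 92 91
f 91 92 93
f 91 93 77
f 92 74 94
f 92 94 93
f 93 94 95
f 93 95 77
f 94 74 96
f 94 96 95
f 95 96 97
f 95 97 77
f 96 74 75
f 96 75 97
f 97 75 76
f 97 76 77



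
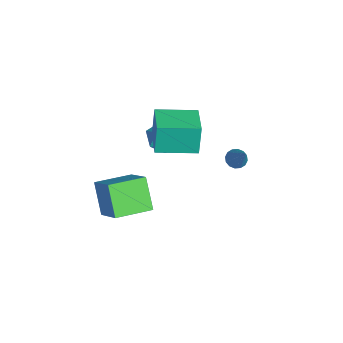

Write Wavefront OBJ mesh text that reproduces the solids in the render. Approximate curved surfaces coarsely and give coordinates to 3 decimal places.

v -4.04 3.266 -3.309
v -3.571 3.118 -3.635
v -2.86 3.534 -1.731
v -3.598 3.421 -3.667
v -3.742 3.682 -3.603
v -3.967 3.831 -3.46
v -4.212 3.829 -3.277
v -4.41 3.676 -3.103
v -4.51 3.413 -2.984
v -4.483 3.111 -2.952
v -4.339 2.85 -3.016
v -4.114 2.7 -3.159
v -3.869 2.702 -3.342
v -3.671 2.855 -3.516
v -1.746 -2.237 -3.738
v -1.418 -2.304 -3.276
v -2.734 -1.743 -2.962
v -1.358 -1.982 -3.406
v -1.447 -1.757 -3.662
v -1.649 -1.715 -3.947
v -1.889 -1.872 -4.152
v -2.073 -2.169 -4.199
v -2.133 -2.491 -4.07
v -2.044 -2.716 -3.814
v -1.842 -2.758 -3.528
v -1.602 -2.601 -3.323
v 1.497 -4.051 -1.181
v 0.352 -4.259 0.244
v 0.956 -2.227 -1.35
v -0.189 -2.435 0.074
v 2.949 -3.505 0.066
v 1.804 -3.713 1.49
v 2.408 -1.681 -0.104
v 1.263 -1.889 1.321
v -1.547 -1.28 1.851
v -1.832 -1.122 3.458
v -1.416 0.808 1.669
v -1.701 0.966 3.276
v 0.281 -1.366 2.184
v -0.004 -1.208 3.791
v 0.412 0.722 2.002
v 0.127 0.88 3.609
v -3.518 0.178 0.208
v -2.718 0.035 0.77
v -3.182 -1.155 -0.61
v -2.382 -1.298 -0.048
v -3.284 -1.398 0.342
v -3.492 -0.575 0.848
v -2.408 -0.545 -0.688
v -2.616 0.278 -0.182
v -2.032 -0.412 0.216
v -2.573 -0.94 0.853
v -3.327 -0.18 -0.693
v -3.868 -0.708 -0.056
f 2 1 4
f 2 4 3
f 4 1 5
f 4 5 3
f 5 1 6
f 5 6 3
f 6 1 7
f 6 7 3
f 7 1 8
f 7 8 3
f 8 1 9
f 8 9 3
f 9 1 10
f 9 10 3
f 10 1 11
f 10 11 3
f 11 1 12
f 11 12 3
f 12 1 13
f 12 13 3
f 13 1 14
f 13 14 3
f 14 1 2
f 14 2 3
f 16 15 18
f 16 18 17
f 18 15 19
f 18 19 17
f 19 15 20
f 19 20 17
f 20 15 21
f 20 21 17
f 21 15 22
f 21 22 17
f 22 15 23
f 22 23 17
f 23 15 24
f 23 24 17
f 24 15 25
f 24 25 17
f 25 15 26
f 25 26 17
f 26 15 16
f 26 16 17
f 28 30 27
f 31 28 27
f 27 30 29
f 29 31 27
f 28 34 30
f 32 28 31
f 32 34 28
f 30 34 29
f 33 31 29
f 29 34 33
f 33 32 31
f 34 32 33
f 36 38 35
f 39 36 35
f 35 38 37
f 37 39 35
f 36 42 38
f 40 36 39
f 40 42 36
f 38 42 37
f 41 39 37
f 37 42 41
f 41 40 39
f 42 40 41
f 43 54 48
f 43 48 44
f 43 44 50
f 43 50 53
f 43 53 54
f 44 48 52
f 48 54 47
f 54 53 45
f 53 50 49
f 50 44 51
f 46 52 47
f 46 47 45
f 46 45 49
f 46 49 51
f 46 51 52
f 47 52 48
f 45 47 54
f 49 45 53
f 51 49 50
f 52 51 44



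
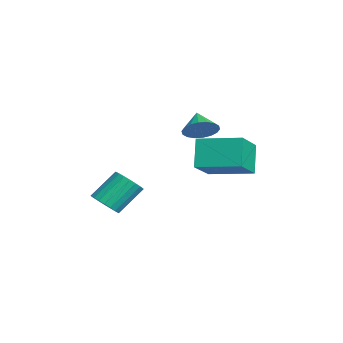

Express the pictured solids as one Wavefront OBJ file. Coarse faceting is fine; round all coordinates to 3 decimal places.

v 3.181 -2.899 -4.06
v 3.648 -2.396 -4.386
v 3.265 -1.277 -3.207
v 2.799 -1.781 -2.88
v 3.374 -2.336 -4.532
v 2.991 -1.217 -3.353
v 3.067 -2.373 -4.596
v 2.684 -1.255 -3.417
v 2.779 -2.502 -4.567
v 2.396 -1.383 -3.388
v 2.562 -2.699 -4.451
v 2.179 -1.58 -3.272
v 2.451 -2.931 -4.267
v 2.068 -1.812 -3.088
v 2.467 -3.157 -4.047
v 2.084 -2.039 -2.868
v 2.606 -3.339 -3.829
v 2.223 -2.22 -2.65
v 2.845 -3.445 -3.651
v 2.462 -2.326 -2.472
v 3.142 -3.456 -3.544
v 2.759 -2.338 -2.365
v 3.446 -3.371 -3.526
v 3.063 -2.253 -2.347
v 3.704 -3.205 -3.6
v 3.321 -2.086 -2.421
v 3.872 -2.986 -3.754
v 3.489 -1.867 -2.574
v 3.92 -2.751 -3.96
v 3.537 -1.633 -2.781
v 3.841 -2.543 -4.184
v 3.458 -1.424 -3.005
v 3.747 1.084 0.19
v 4.14 0.568 0.675
v 2.873 1.076 0.89
v 4.24 0.89 0.803
v 4.242 1.25 0.809
v 4.146 1.577 0.693
v 3.971 1.807 0.477
v 3.752 1.894 0.204
v 3.532 1.82 -0.071
v 3.354 1.6 -0.295
v 3.254 1.278 -0.423
v 3.252 0.917 -0.43
v 3.348 0.59 -0.313
v 3.523 0.36 -0.097
v 3.742 0.274 0.175
v 3.962 0.348 0.451
v 2.363 1.753 -1.278
v 3.696 0.887 -0.311
v 3.315 3.535 -0.993
v 4.648 2.669 -0.027
v 3.172 1.531 -2.593
v 4.505 0.665 -1.627
v 4.124 3.313 -2.309
v 5.457 2.447 -1.342
f 2 1 5
f 2 5 3
f 3 5 6
f 3 6 4
f 5 1 7
f 5 7 6
f 6 7 8
f 6 8 4
f 7 1 9
f 7 9 8
f 8 9 10
f 8 10 4
f 9 1 11
f 9 11 10
f 10 11 12
f 10 12 4
f 11 1 13
f 11 13 12
f 12 13 14
f 12 14 4
f 13 1 15
f 13 15 14
f 14 15 16
f 14 16 4
f 15 1 17
f 15 17 16
f 16 17 18
f 16 18 4
f 17 1 19
f 17 19 18
f 18 19 20
f 18 20 4
f 19 1 21
f 19 21 20
f 20 21 22
f 20 22 4
f 21 1 23
f 21 23 22
f 22 23 24
f 22 24 4
f 23 1 25
f 23 25 24
f 24 25 26
f 24 26 4
f 25 1 27
f 25 27 26
f 26 27 28
f 26 28 4
f 27 1 29
f 27 29 28
f 28 29 30
f 28 30 4
f 29 1 31
f 29 31 30
f 30 31 32
f 30 32 4
f 31 1 2
f 31 2 32
f 32 2 3
f 32 3 4
f 34 33 36
f 34 36 35
f 36 33 37
f 36 37 35
f 37 33 38
f 37 38 35
f 38 33 39
f 38 39 35
f 39 33 40
f 39 40 35
f 40 33 41
f 40 41 35
f 41 33 42
f 41 42 35
f 42 33 43
f 42 43 35
f 43 33 44
f 43 44 35
f 44 33 45
f 44 45 35
f 45 33 46
f 45 46 35
f 46 33 47
f 46 47 35
f 47 33 48
f 47 48 35
f 48 33 34
f 48 34 35
f 50 52 49
f 53 50 49
f 49 52 51
f 51 53 49
f 50 56 52
f 54 50 53
f 54 56 50
f 52 56 51
f 55 53 51
f 51 56 55
f 55 54 53
f 56 54 55

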